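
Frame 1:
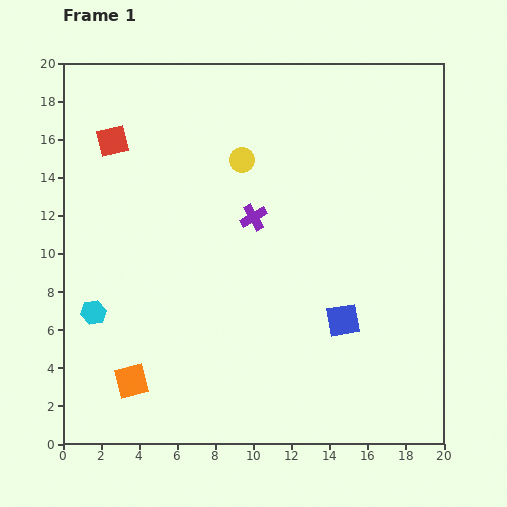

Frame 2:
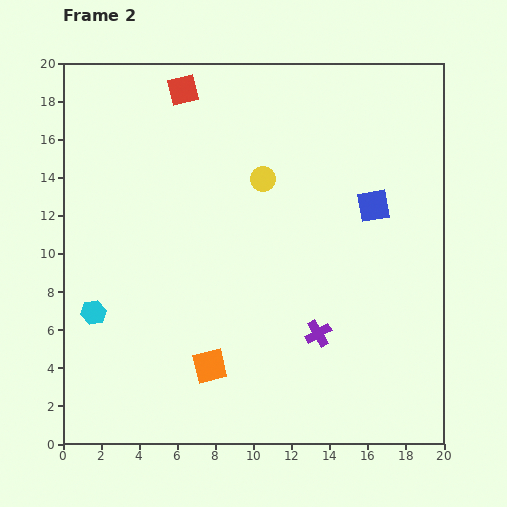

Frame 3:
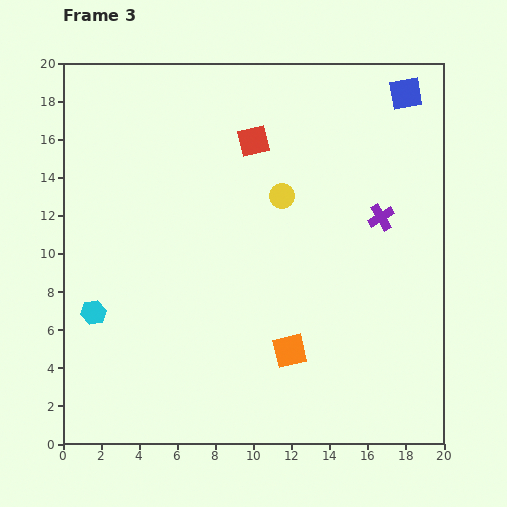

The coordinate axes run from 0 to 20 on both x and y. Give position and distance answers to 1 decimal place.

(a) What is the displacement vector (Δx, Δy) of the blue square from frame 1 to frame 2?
(1.6, 6.0)

The blue square was at (14.7, 6.5) in frame 1 and (16.3, 12.5) in frame 2.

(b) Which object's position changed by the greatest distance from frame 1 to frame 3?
the blue square

(moved 12.3; next 8.5)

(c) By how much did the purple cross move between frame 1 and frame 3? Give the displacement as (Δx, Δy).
(6.7, 0.0)

The purple cross was at (10.0, 11.9) in frame 1 and (16.7, 11.9) in frame 3.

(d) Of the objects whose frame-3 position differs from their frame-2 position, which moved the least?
the yellow circle

(moved 1.3)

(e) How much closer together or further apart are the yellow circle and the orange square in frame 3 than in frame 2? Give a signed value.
-2.1

Distance in frame 2: 10.2. Distance in frame 3: 8.1.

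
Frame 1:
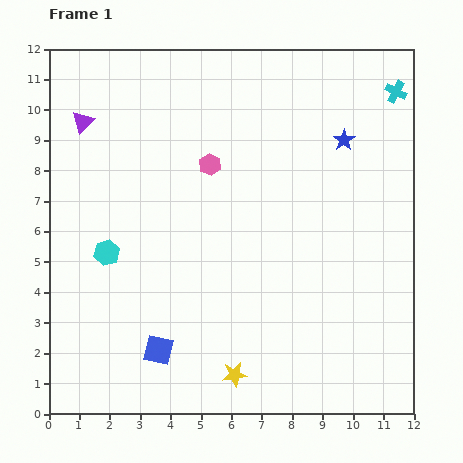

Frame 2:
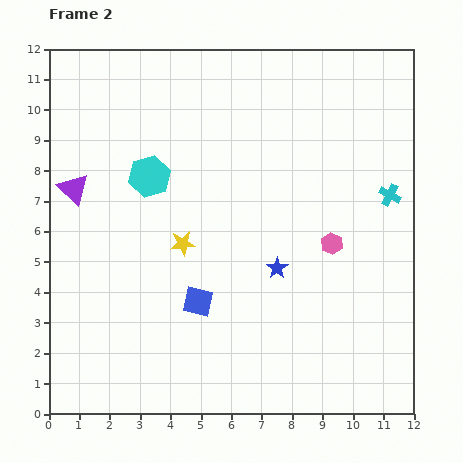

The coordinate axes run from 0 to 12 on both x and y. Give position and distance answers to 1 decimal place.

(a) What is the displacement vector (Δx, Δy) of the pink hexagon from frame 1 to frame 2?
(4.0, -2.6)

The pink hexagon was at (5.3, 8.2) in frame 1 and (9.3, 5.6) in frame 2.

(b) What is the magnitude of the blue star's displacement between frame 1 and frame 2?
4.7

The blue star moved from (9.7, 9.0) to (7.5, 4.8), a distance of √(2.2² + 4.2²) ≈ 4.7.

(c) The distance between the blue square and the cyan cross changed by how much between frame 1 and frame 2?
-4.3

Distance in frame 1: 11.5. Distance in frame 2: 7.2.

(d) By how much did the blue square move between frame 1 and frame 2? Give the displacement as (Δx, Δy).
(1.3, 1.6)

The blue square was at (3.6, 2.1) in frame 1 and (4.9, 3.7) in frame 2.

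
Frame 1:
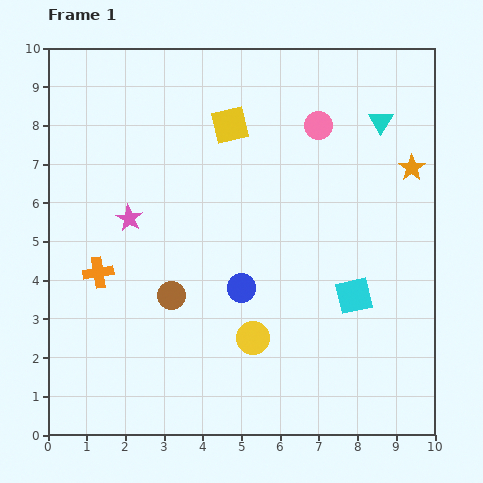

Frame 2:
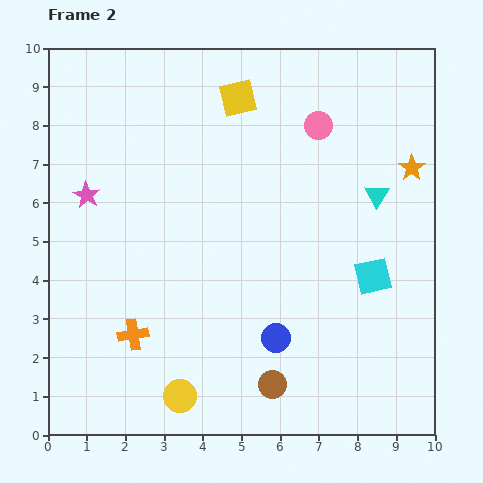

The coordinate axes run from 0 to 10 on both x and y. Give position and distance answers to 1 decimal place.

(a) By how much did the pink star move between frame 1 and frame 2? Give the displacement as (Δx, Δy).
(-1.1, 0.6)

The pink star was at (2.1, 5.6) in frame 1 and (1.0, 6.2) in frame 2.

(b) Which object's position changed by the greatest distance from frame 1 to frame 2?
the brown circle

(moved 3.5; next 2.4)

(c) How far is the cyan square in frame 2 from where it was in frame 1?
0.7

The cyan square moved from (7.9, 3.6) to (8.4, 4.1), a distance of √(0.5² + 0.5²) ≈ 0.7.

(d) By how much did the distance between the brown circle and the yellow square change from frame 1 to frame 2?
+2.9

Distance in frame 1: 4.6. Distance in frame 2: 7.5.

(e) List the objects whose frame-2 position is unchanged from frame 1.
the orange star, the pink circle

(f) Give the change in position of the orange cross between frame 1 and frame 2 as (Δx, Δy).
(0.9, -1.6)

The orange cross was at (1.3, 4.2) in frame 1 and (2.2, 2.6) in frame 2.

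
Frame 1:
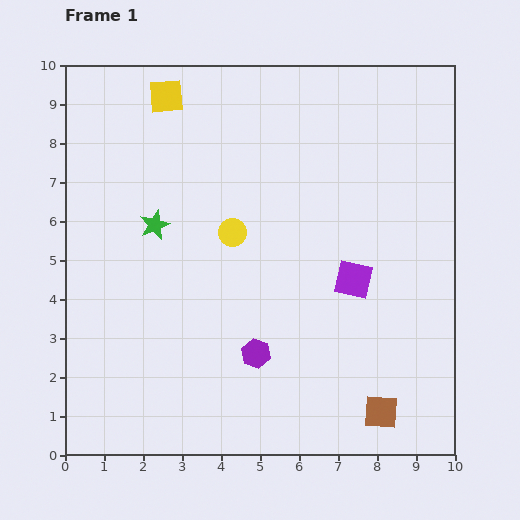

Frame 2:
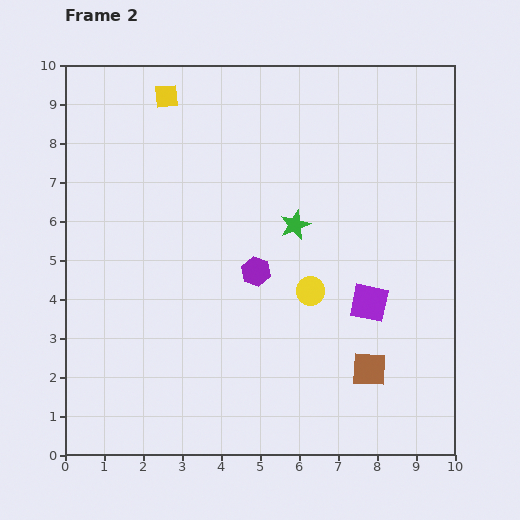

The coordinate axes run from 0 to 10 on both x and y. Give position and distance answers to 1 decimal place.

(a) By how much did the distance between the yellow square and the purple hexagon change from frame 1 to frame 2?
-1.9

Distance in frame 1: 7.0. Distance in frame 2: 5.1.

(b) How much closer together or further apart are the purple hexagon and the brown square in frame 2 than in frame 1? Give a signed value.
+0.3

Distance in frame 1: 3.5. Distance in frame 2: 3.8.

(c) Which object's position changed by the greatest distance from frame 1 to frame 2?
the green star

(moved 3.6; next 2.5)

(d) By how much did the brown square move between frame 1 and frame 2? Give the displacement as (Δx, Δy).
(-0.3, 1.1)

The brown square was at (8.1, 1.1) in frame 1 and (7.8, 2.2) in frame 2.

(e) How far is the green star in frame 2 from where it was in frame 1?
3.6

The green star moved from (2.3, 5.9) to (5.9, 5.9), a distance of √(3.6² + 0.0²) ≈ 3.6.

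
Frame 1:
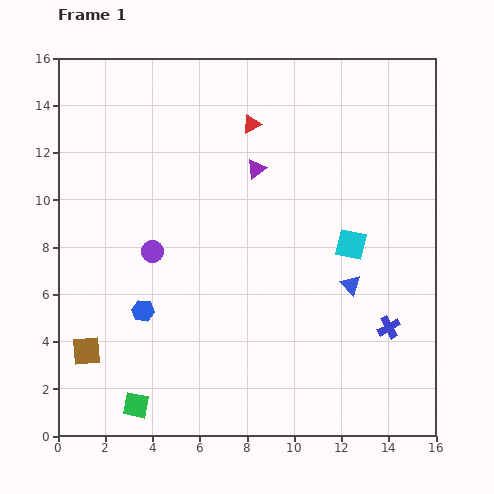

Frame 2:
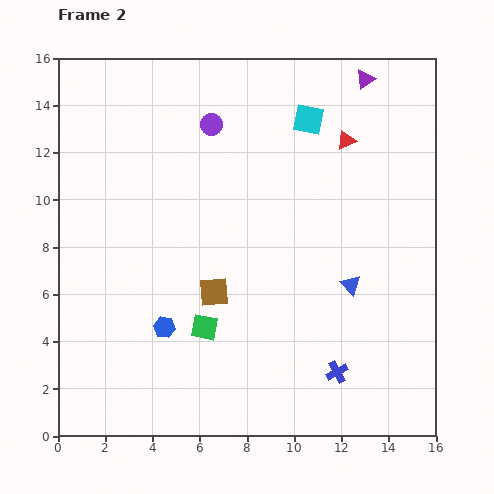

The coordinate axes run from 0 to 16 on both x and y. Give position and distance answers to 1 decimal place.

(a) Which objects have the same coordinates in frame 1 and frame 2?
the blue triangle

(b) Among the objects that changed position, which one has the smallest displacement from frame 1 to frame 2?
the blue hexagon

(moved 1.1)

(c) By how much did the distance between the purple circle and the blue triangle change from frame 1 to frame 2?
+0.5

Distance in frame 1: 8.5. Distance in frame 2: 9.0.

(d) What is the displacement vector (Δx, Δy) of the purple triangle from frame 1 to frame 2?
(4.6, 3.8)

The purple triangle was at (8.4, 11.3) in frame 1 and (13.0, 15.1) in frame 2.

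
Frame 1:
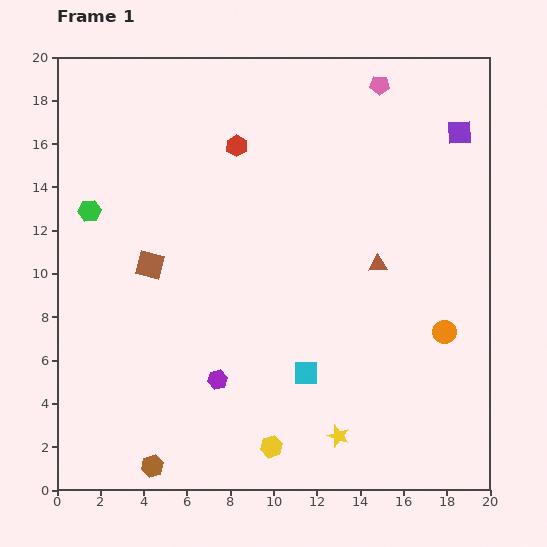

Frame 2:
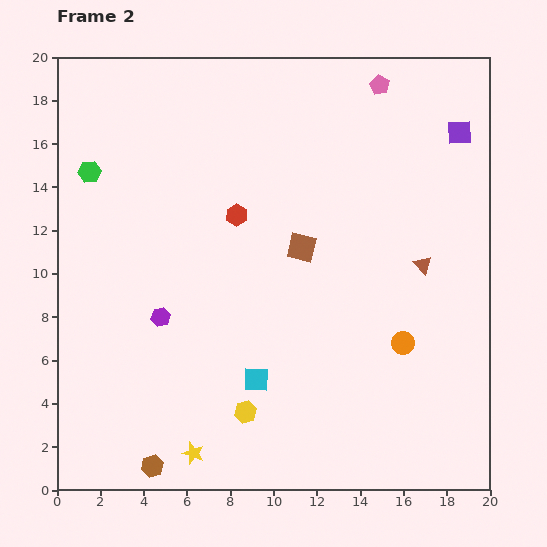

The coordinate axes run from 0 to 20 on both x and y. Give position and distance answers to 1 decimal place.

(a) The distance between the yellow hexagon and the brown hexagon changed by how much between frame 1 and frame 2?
-0.6

Distance in frame 1: 5.6. Distance in frame 2: 5.0.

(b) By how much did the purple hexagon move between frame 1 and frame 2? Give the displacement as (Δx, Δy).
(-2.6, 2.9)

The purple hexagon was at (7.4, 5.1) in frame 1 and (4.8, 8.0) in frame 2.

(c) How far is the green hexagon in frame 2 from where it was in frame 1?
1.8

The green hexagon moved from (1.5, 12.9) to (1.5, 14.7), a distance of √(0.0² + 1.8²) ≈ 1.8.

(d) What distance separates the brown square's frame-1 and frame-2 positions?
7.0

The brown square moved from (4.3, 10.4) to (11.3, 11.2), a distance of √(7.0² + 0.8²) ≈ 7.0.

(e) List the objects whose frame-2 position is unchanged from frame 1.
the purple square, the pink pentagon, the brown hexagon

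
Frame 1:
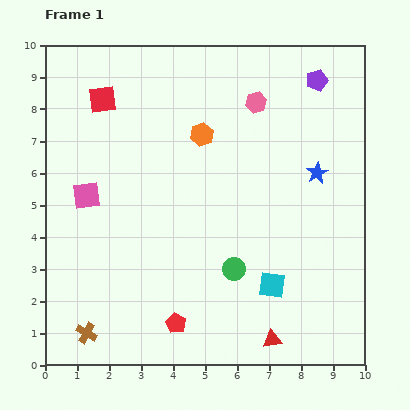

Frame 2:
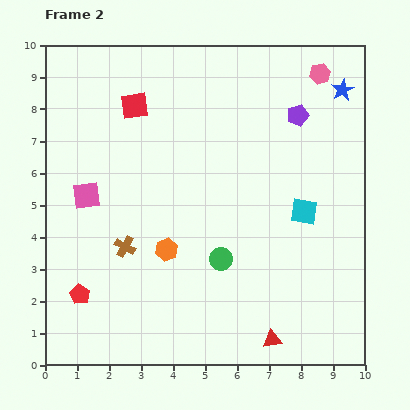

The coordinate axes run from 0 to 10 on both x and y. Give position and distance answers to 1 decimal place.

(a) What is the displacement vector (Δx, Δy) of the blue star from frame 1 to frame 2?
(0.8, 2.6)

The blue star was at (8.5, 6.0) in frame 1 and (9.3, 8.6) in frame 2.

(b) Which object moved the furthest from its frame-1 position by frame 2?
the orange hexagon

(moved 3.8; next 3.1)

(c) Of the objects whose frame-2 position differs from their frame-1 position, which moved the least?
the green circle

(moved 0.5)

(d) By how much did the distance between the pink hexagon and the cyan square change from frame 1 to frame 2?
-1.4

Distance in frame 1: 5.7. Distance in frame 2: 4.3.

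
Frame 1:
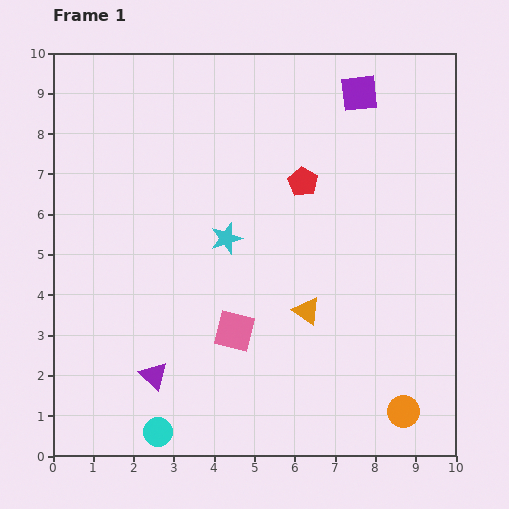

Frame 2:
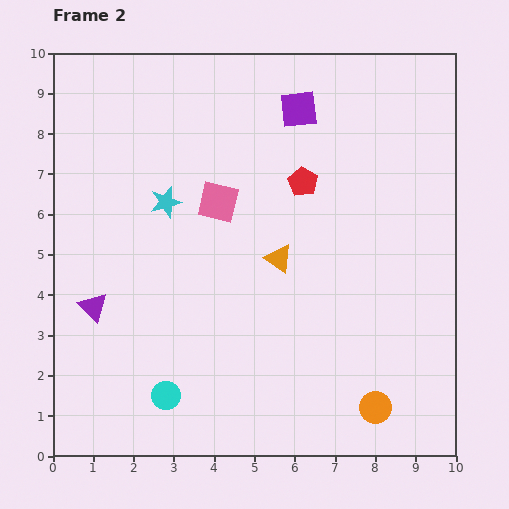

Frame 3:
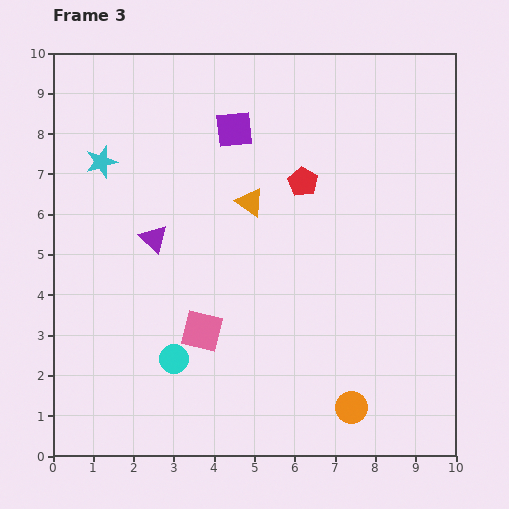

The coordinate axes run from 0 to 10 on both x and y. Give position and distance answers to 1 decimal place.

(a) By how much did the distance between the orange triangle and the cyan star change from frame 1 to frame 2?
+0.4

Distance in frame 1: 2.7. Distance in frame 2: 3.1.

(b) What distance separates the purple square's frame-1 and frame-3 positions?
3.2

The purple square moved from (7.6, 9.0) to (4.5, 8.1), a distance of √(3.1² + 0.9²) ≈ 3.2.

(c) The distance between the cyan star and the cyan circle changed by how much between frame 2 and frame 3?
+0.4

Distance in frame 2: 4.8. Distance in frame 3: 5.2.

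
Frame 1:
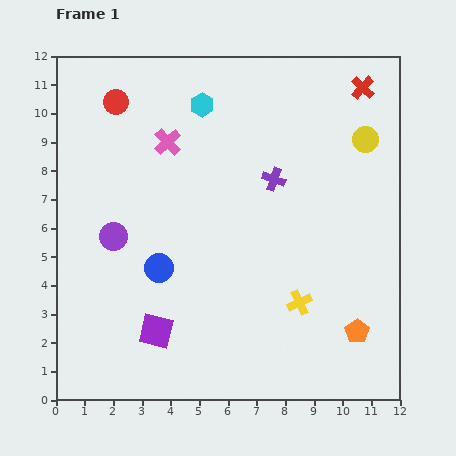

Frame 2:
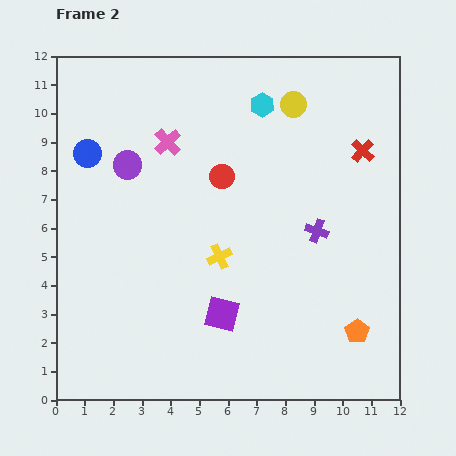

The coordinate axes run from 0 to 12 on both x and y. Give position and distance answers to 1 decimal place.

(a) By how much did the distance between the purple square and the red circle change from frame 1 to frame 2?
-3.3

Distance in frame 1: 8.1. Distance in frame 2: 4.8.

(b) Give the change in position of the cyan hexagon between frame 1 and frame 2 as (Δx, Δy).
(2.1, 0.0)

The cyan hexagon was at (5.1, 10.3) in frame 1 and (7.2, 10.3) in frame 2.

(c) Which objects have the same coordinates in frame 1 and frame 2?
the pink cross, the orange pentagon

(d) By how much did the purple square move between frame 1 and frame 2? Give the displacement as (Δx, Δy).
(2.3, 0.6)

The purple square was at (3.5, 2.4) in frame 1 and (5.8, 3.0) in frame 2.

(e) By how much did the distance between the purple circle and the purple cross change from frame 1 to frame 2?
+1.1

Distance in frame 1: 5.9. Distance in frame 2: 7.0.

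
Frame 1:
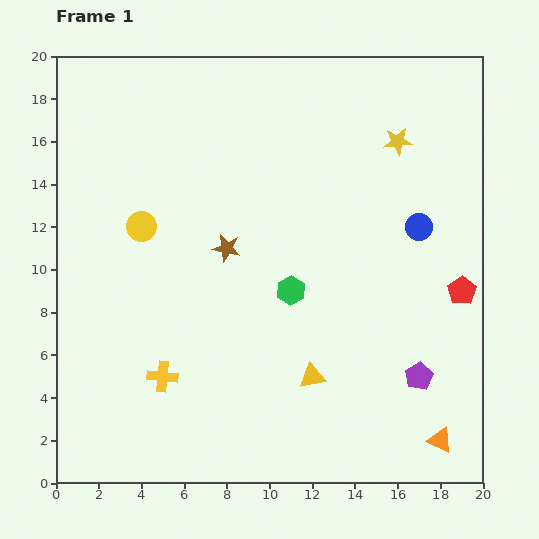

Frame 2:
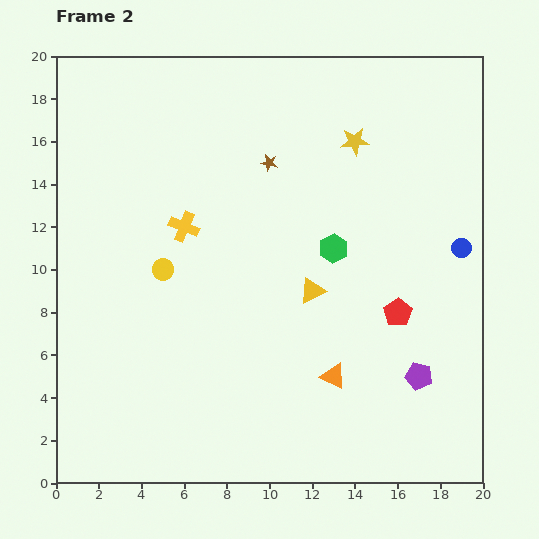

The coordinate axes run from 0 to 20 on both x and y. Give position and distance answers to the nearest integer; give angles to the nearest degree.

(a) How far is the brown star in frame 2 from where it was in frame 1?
4

The brown star moved from (8, 11) to (10, 15), a distance of √(2² + 4²) ≈ 4.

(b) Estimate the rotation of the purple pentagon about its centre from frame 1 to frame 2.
30° counter-clockwise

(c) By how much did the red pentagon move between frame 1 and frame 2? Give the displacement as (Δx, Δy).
(-3, -1)

The red pentagon was at (19, 9) in frame 1 and (16, 8) in frame 2.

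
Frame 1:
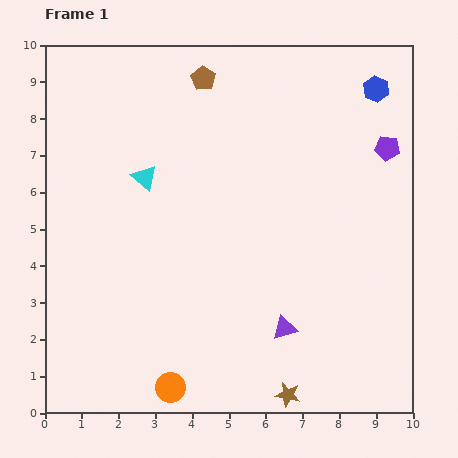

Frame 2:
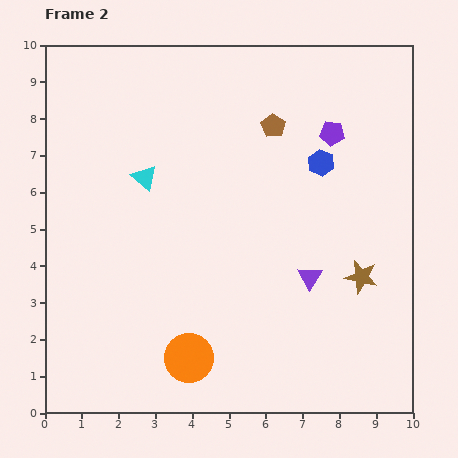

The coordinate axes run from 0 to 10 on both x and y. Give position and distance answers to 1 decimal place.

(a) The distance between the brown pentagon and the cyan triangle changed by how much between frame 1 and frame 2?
+0.7

Distance in frame 1: 3.1. Distance in frame 2: 3.8.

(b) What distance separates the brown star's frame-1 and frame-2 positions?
3.8

The brown star moved from (6.6, 0.5) to (8.6, 3.7), a distance of √(2.0² + 3.2²) ≈ 3.8.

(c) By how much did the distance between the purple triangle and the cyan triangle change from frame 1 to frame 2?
-0.4

Distance in frame 1: 5.6. Distance in frame 2: 5.2.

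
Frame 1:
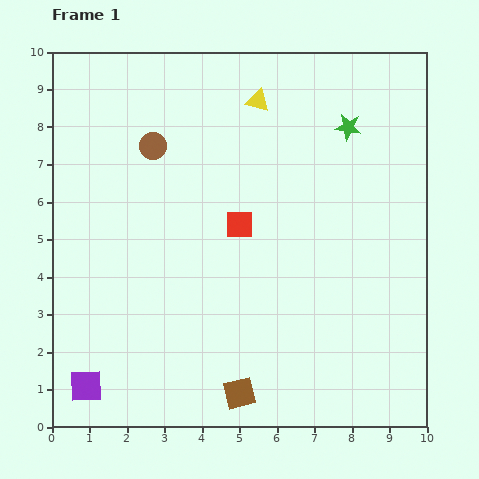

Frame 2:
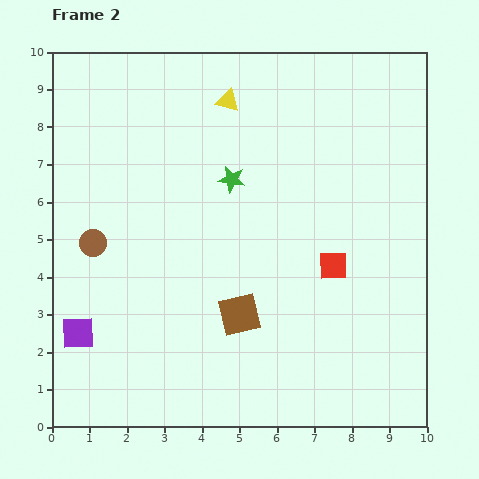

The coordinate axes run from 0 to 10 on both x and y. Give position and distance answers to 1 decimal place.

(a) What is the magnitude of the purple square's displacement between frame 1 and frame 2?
1.4

The purple square moved from (0.9, 1.1) to (0.7, 2.5), a distance of √(0.2² + 1.4²) ≈ 1.4.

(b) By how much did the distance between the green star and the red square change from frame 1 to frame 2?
-0.4

Distance in frame 1: 3.9. Distance in frame 2: 3.5.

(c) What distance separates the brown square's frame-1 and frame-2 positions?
2.1

The brown square moved from (5.0, 0.9) to (5.0, 3.0), a distance of √(0.0² + 2.1²) ≈ 2.1.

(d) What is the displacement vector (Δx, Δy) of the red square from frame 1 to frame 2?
(2.5, -1.1)

The red square was at (5.0, 5.4) in frame 1 and (7.5, 4.3) in frame 2.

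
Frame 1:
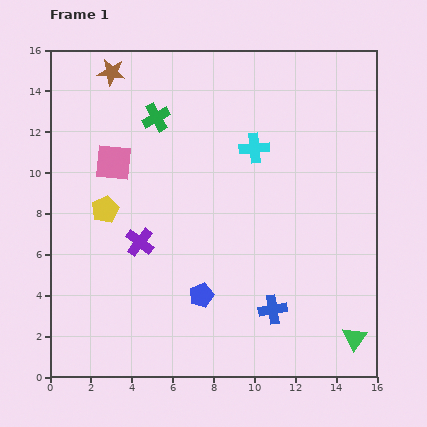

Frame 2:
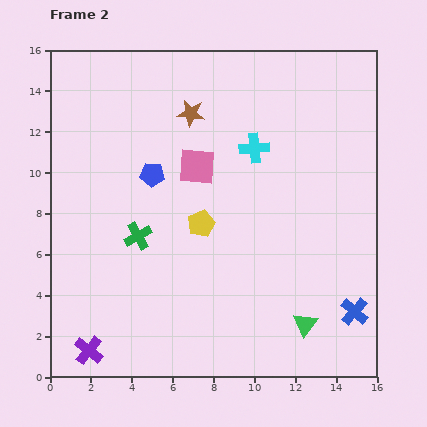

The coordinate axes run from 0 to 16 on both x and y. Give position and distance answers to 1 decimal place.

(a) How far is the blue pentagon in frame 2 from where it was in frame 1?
6.4

The blue pentagon moved from (7.4, 4.0) to (5.0, 9.9), a distance of √(2.4² + 5.9²) ≈ 6.4.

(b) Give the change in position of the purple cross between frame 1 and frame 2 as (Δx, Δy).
(-2.5, -5.3)

The purple cross was at (4.4, 6.6) in frame 1 and (1.9, 1.3) in frame 2.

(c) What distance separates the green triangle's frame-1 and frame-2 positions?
2.5

The green triangle moved from (14.9, 1.9) to (12.5, 2.6), a distance of √(2.4² + 0.7²) ≈ 2.5.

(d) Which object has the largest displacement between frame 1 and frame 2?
the blue pentagon

(moved 6.4; next 5.9)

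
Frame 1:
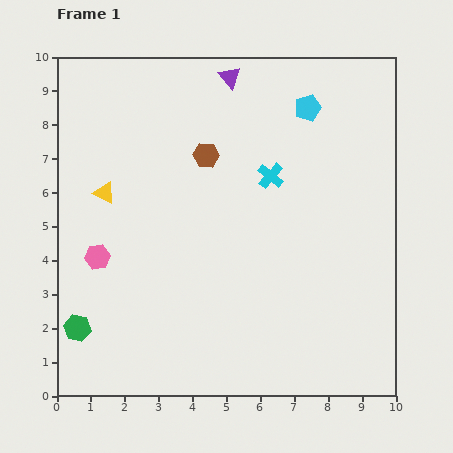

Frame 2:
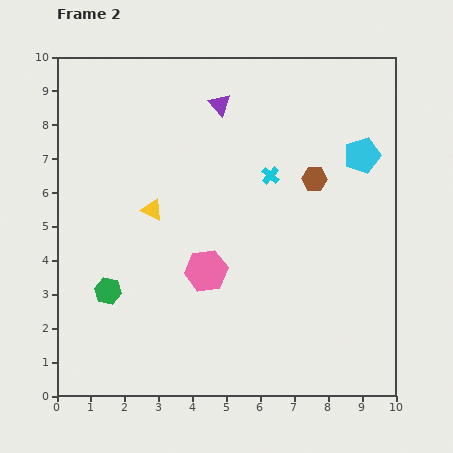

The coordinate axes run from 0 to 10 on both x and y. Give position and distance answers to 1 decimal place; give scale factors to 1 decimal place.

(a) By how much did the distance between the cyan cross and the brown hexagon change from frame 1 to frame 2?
-0.7

Distance in frame 1: 2.0. Distance in frame 2: 1.3.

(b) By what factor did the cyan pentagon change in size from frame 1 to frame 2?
1.3×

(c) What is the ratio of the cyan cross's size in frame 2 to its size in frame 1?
0.7×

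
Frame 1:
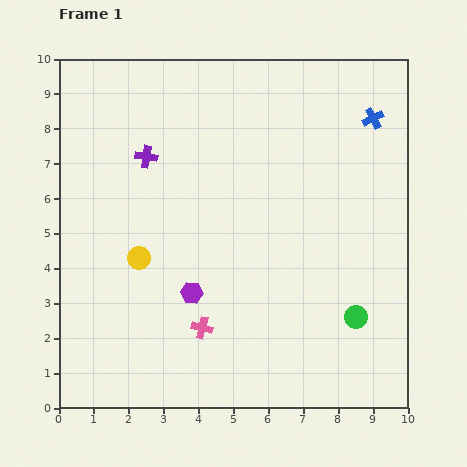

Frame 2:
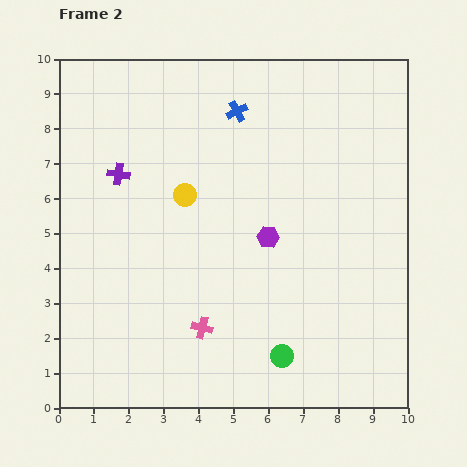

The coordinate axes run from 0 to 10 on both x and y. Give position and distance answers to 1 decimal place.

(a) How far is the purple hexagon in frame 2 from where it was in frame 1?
2.7

The purple hexagon moved from (3.8, 3.3) to (6.0, 4.9), a distance of √(2.2² + 1.6²) ≈ 2.7.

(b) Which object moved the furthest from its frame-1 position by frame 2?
the blue cross

(moved 3.9; next 2.7)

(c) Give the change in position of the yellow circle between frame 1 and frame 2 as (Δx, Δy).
(1.3, 1.8)

The yellow circle was at (2.3, 4.3) in frame 1 and (3.6, 6.1) in frame 2.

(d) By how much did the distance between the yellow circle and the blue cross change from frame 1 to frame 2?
-5.0

Distance in frame 1: 7.8. Distance in frame 2: 2.8.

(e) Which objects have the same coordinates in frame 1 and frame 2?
the pink cross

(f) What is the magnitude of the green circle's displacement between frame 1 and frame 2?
2.4

The green circle moved from (8.5, 2.6) to (6.4, 1.5), a distance of √(2.1² + 1.1²) ≈ 2.4.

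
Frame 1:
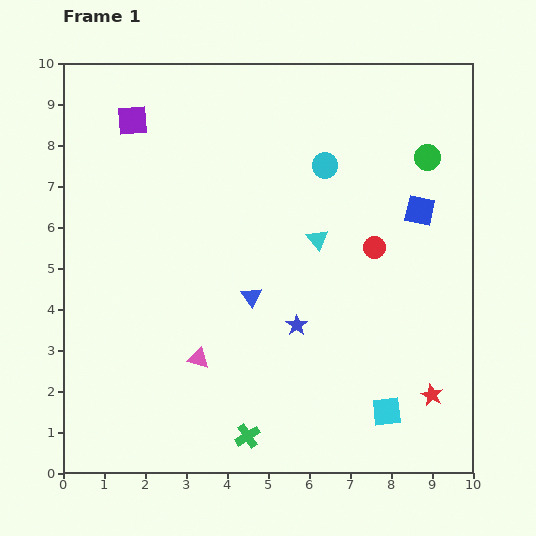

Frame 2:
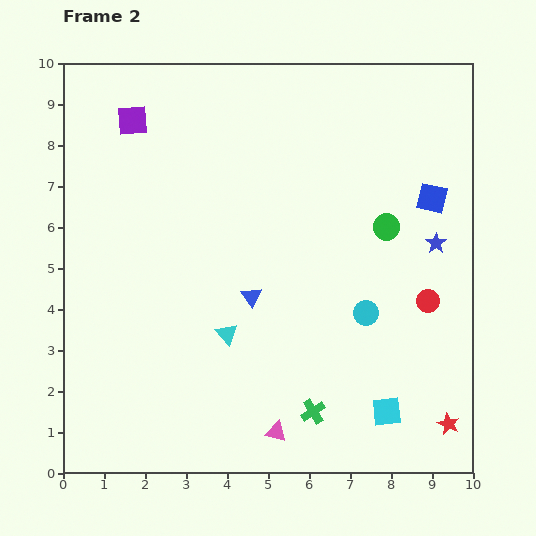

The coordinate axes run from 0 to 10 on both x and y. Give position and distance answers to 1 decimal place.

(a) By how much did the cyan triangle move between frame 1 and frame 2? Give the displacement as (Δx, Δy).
(-2.2, -2.3)

The cyan triangle was at (6.2, 5.7) in frame 1 and (4.0, 3.4) in frame 2.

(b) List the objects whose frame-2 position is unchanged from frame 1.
the purple square, the cyan square, the blue triangle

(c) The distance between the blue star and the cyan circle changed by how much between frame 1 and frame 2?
-1.6

Distance in frame 1: 4.0. Distance in frame 2: 2.4.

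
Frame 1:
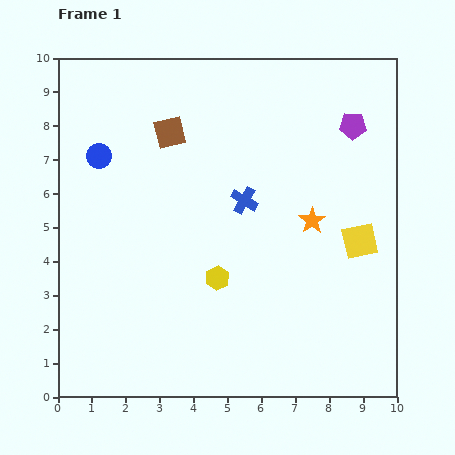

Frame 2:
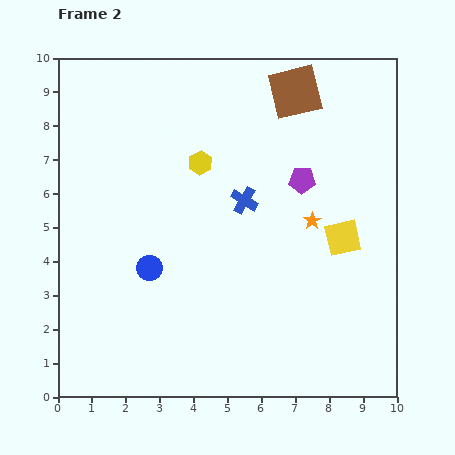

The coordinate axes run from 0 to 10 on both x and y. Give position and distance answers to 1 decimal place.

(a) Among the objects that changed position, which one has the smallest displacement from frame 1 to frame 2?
the yellow square

(moved 0.5)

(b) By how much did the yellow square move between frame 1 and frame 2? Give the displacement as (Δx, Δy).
(-0.5, 0.1)

The yellow square was at (8.9, 4.6) in frame 1 and (8.4, 4.7) in frame 2.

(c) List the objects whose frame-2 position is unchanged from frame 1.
the blue cross, the orange star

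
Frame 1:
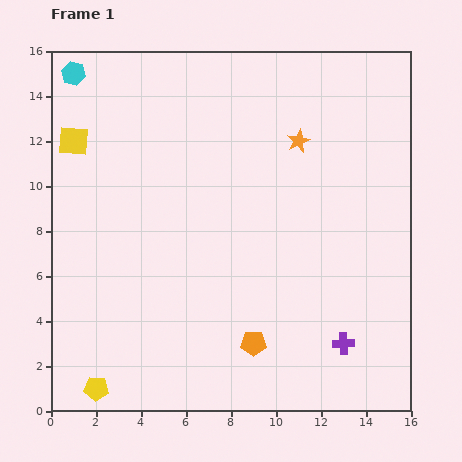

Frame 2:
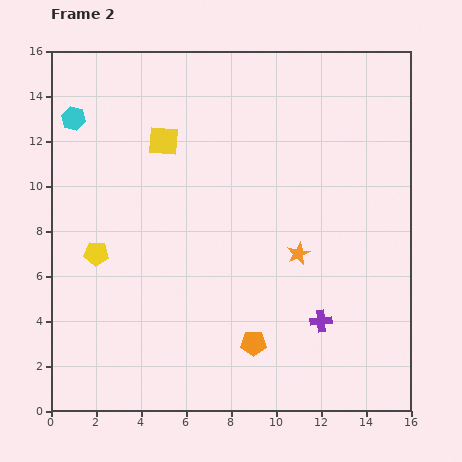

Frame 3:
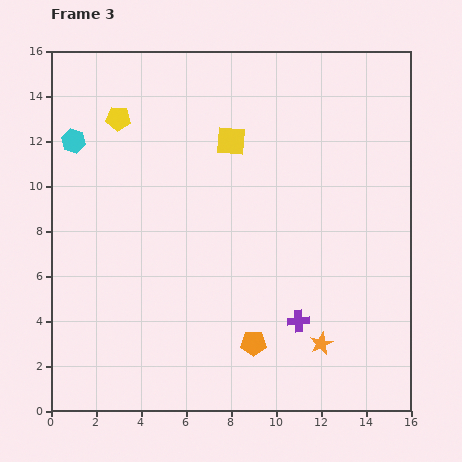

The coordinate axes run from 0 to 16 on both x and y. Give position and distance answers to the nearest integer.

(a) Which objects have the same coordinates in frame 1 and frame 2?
the orange pentagon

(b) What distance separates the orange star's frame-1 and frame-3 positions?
9

The orange star moved from (11, 12) to (12, 3), a distance of √(1² + 9²) ≈ 9.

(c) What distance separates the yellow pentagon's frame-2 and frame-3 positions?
6

The yellow pentagon moved from (2, 7) to (3, 13), a distance of √(1² + 6²) ≈ 6.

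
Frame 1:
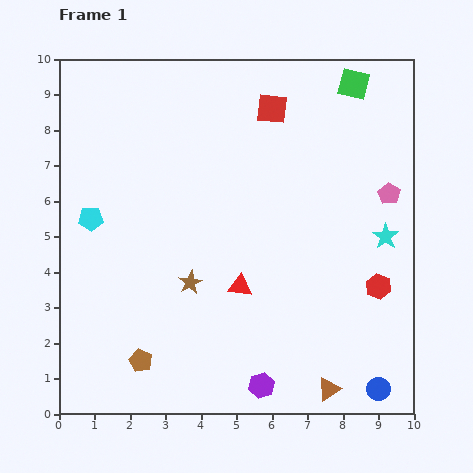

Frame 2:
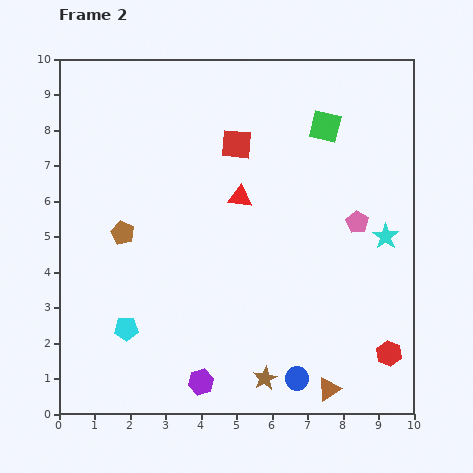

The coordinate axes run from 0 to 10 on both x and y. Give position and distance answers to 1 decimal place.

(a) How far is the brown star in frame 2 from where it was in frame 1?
3.4

The brown star moved from (3.7, 3.7) to (5.8, 1.0), a distance of √(2.1² + 2.7²) ≈ 3.4.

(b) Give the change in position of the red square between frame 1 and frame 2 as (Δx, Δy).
(-1.0, -1.0)

The red square was at (6.0, 8.6) in frame 1 and (5.0, 7.6) in frame 2.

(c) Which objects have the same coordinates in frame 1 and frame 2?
the brown triangle, the cyan star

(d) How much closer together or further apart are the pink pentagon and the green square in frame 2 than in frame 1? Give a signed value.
-0.5

Distance in frame 1: 3.3. Distance in frame 2: 2.8.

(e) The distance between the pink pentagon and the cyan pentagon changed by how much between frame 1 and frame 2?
-1.2

Distance in frame 1: 8.4. Distance in frame 2: 7.2.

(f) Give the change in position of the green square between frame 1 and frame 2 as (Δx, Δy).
(-0.8, -1.2)

The green square was at (8.3, 9.3) in frame 1 and (7.5, 8.1) in frame 2.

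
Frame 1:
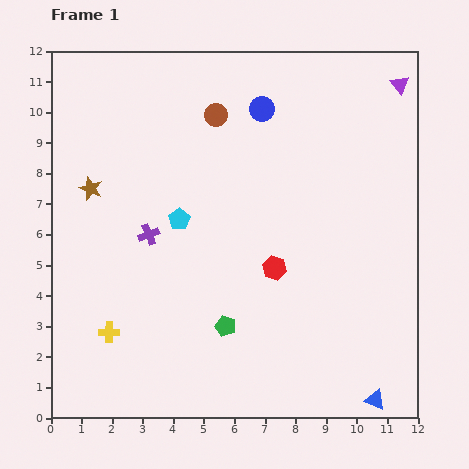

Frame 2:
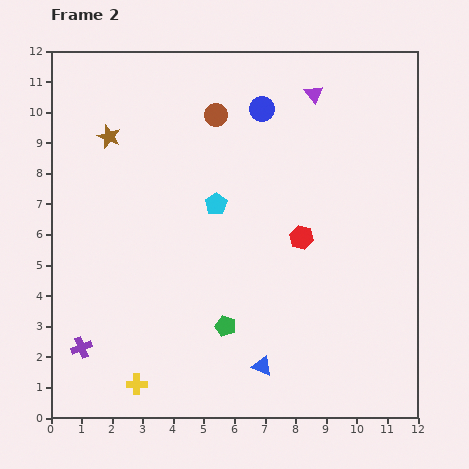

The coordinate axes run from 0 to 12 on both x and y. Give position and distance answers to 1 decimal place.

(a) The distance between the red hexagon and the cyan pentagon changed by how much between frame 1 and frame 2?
-0.5

Distance in frame 1: 3.5. Distance in frame 2: 3.0.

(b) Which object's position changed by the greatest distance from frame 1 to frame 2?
the purple cross

(moved 4.3; next 3.9)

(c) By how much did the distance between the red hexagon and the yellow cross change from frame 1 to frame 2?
+1.4

Distance in frame 1: 5.8. Distance in frame 2: 7.2.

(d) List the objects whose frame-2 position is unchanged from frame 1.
the brown circle, the green pentagon, the blue circle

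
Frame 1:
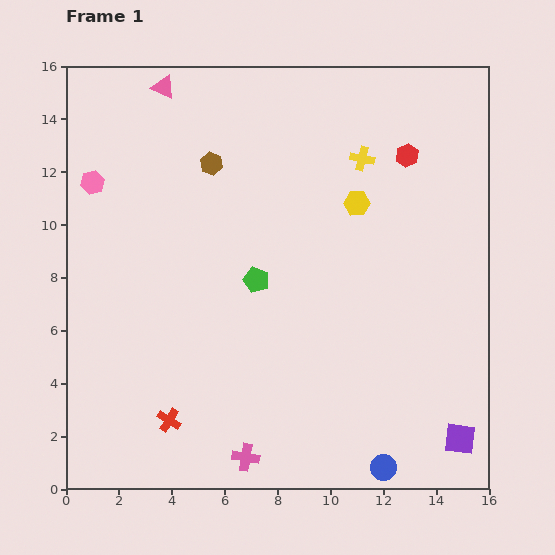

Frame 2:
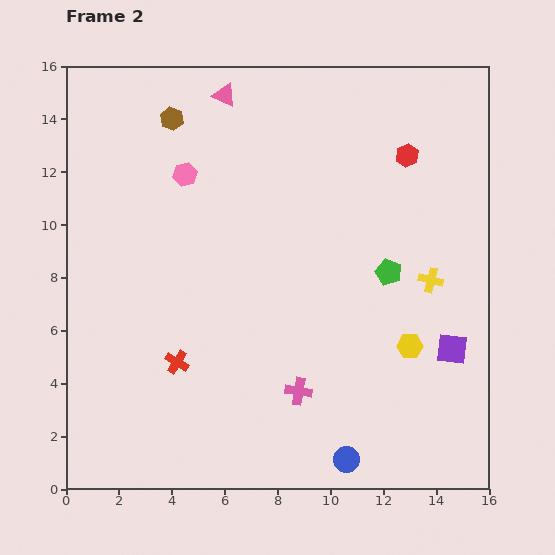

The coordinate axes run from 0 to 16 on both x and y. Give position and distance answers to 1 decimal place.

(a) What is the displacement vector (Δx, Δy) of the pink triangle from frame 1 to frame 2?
(2.3, -0.3)

The pink triangle was at (3.7, 15.2) in frame 1 and (6.0, 14.9) in frame 2.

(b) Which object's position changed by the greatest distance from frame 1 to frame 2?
the yellow hexagon

(moved 5.8; next 5.3)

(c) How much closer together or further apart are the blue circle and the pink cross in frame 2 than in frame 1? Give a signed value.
-2.0

Distance in frame 1: 5.2. Distance in frame 2: 3.2.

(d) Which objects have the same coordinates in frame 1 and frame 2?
the red hexagon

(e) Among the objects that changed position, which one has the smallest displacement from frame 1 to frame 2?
the blue circle

(moved 1.4)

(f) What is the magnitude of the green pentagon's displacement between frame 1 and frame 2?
5.0

The green pentagon moved from (7.2, 7.9) to (12.2, 8.2), a distance of √(5.0² + 0.3²) ≈ 5.0.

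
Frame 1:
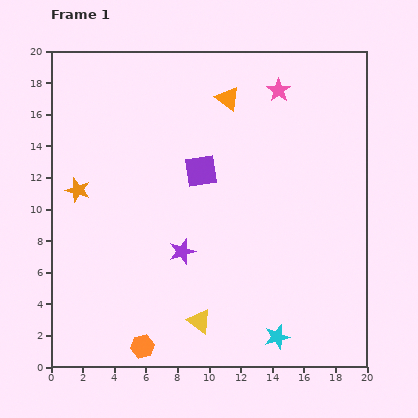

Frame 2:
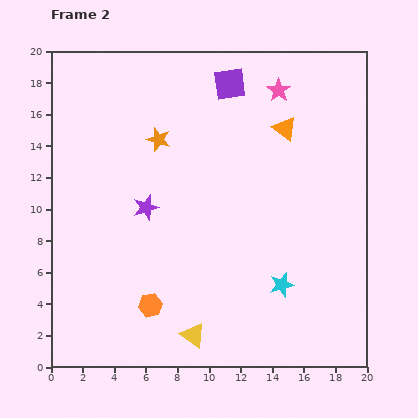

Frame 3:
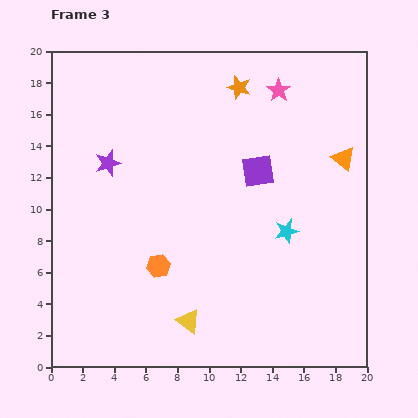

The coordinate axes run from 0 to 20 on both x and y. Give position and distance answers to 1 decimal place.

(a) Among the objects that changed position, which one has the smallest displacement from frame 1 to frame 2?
the yellow triangle

(moved 1.0)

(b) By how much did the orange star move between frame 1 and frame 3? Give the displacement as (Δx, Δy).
(10.2, 6.5)

The orange star was at (1.7, 11.2) in frame 1 and (11.9, 17.7) in frame 3.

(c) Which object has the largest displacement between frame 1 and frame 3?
the orange star

(moved 12.1; next 8.2)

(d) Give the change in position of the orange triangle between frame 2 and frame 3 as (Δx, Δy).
(3.7, -1.9)

The orange triangle was at (14.8, 15.1) in frame 2 and (18.5, 13.2) in frame 3.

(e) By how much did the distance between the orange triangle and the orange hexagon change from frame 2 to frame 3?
-0.6

Distance in frame 2: 14.1. Distance in frame 3: 13.5.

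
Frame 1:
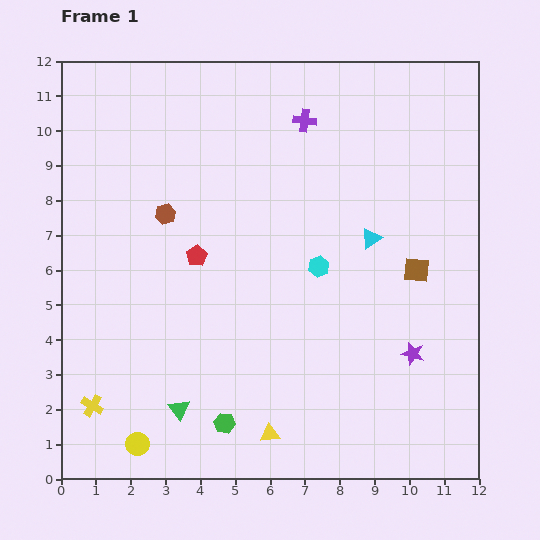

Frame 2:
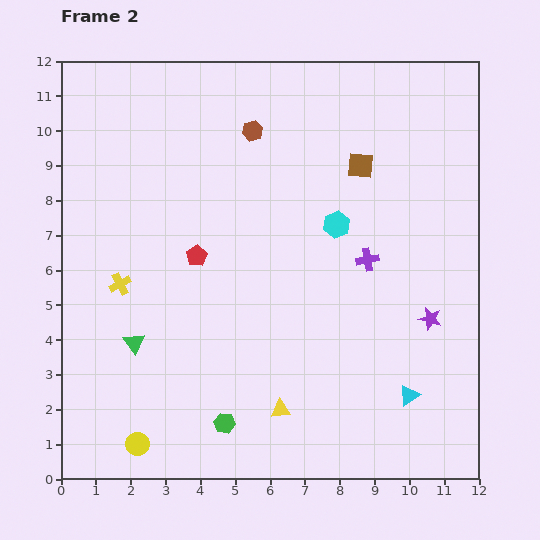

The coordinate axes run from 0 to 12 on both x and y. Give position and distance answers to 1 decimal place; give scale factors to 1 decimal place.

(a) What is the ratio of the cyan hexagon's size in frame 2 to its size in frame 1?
1.3×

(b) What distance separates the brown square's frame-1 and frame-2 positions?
3.4

The brown square moved from (10.2, 6.0) to (8.6, 9.0), a distance of √(1.6² + 3.0²) ≈ 3.4.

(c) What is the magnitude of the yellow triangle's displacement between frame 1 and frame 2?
0.8

The yellow triangle moved from (6.0, 1.3) to (6.3, 2.0), a distance of √(0.3² + 0.7²) ≈ 0.8.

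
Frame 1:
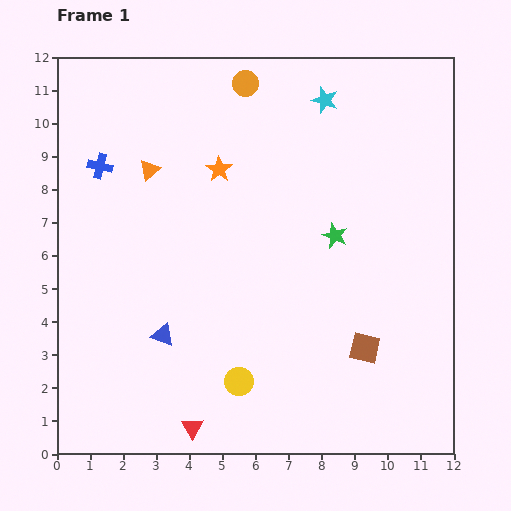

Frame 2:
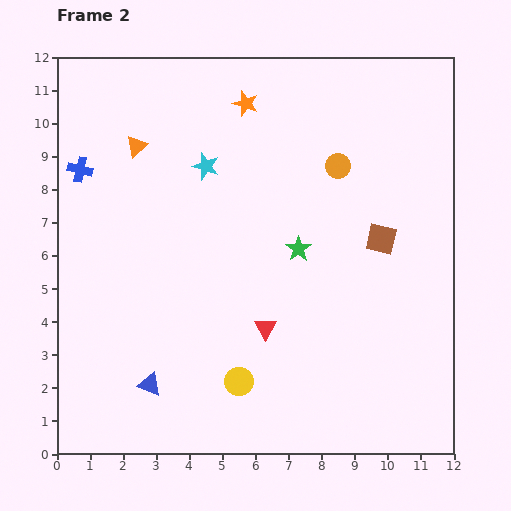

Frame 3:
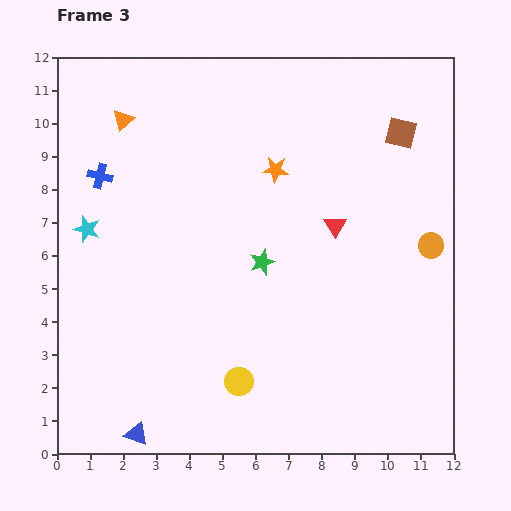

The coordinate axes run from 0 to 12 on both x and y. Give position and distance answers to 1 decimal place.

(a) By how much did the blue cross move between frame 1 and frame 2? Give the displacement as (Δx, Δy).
(-0.6, -0.1)

The blue cross was at (1.3, 8.7) in frame 1 and (0.7, 8.6) in frame 2.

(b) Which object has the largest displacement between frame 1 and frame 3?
the cyan star

(moved 8.2; next 7.5)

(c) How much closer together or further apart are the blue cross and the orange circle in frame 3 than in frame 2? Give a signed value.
+2.4

Distance in frame 2: 7.8. Distance in frame 3: 10.2.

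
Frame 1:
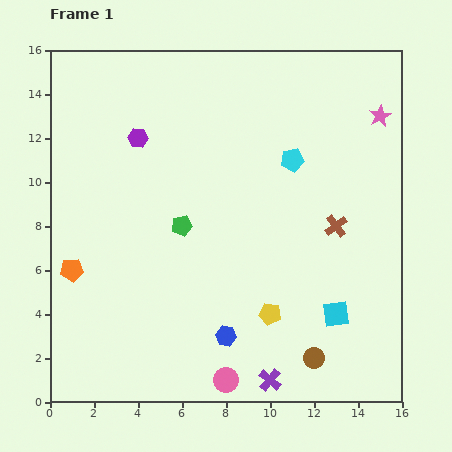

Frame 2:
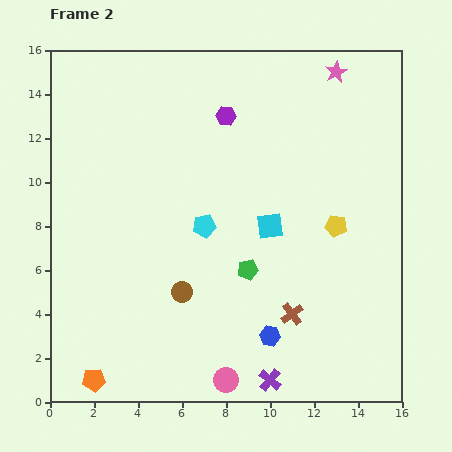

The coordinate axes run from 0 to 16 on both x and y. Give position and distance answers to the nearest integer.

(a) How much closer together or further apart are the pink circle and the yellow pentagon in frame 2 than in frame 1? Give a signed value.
+5

Distance in frame 1: 4. Distance in frame 2: 9.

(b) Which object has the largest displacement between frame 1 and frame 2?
the brown circle

(moved 7; next 5)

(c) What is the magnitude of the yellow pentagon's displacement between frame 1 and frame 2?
5

The yellow pentagon moved from (10, 4) to (13, 8), a distance of √(3² + 4²) ≈ 5.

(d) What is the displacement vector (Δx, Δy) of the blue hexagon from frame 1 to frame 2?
(2, 0)

The blue hexagon was at (8, 3) in frame 1 and (10, 3) in frame 2.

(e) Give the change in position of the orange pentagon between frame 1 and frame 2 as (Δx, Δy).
(1, -5)

The orange pentagon was at (1, 6) in frame 1 and (2, 1) in frame 2.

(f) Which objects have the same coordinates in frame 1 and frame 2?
the pink circle, the purple cross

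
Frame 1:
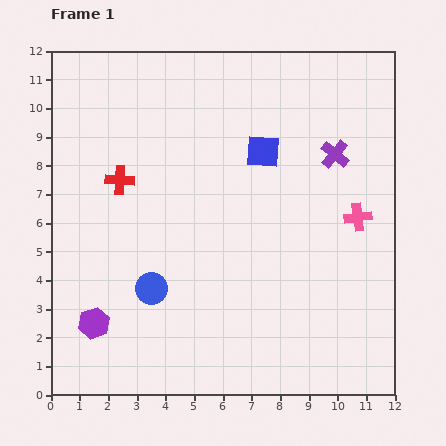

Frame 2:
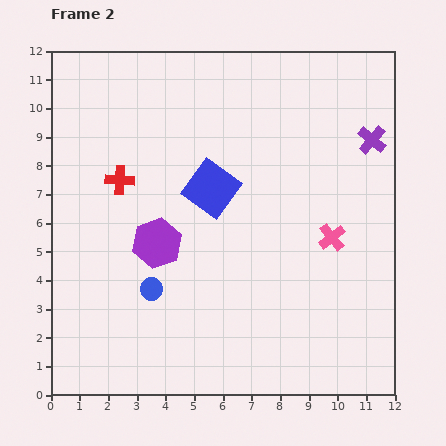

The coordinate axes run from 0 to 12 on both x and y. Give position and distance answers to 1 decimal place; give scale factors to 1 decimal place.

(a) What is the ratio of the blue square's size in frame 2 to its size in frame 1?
1.6×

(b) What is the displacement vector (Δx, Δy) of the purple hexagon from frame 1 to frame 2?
(2.2, 2.8)

The purple hexagon was at (1.5, 2.5) in frame 1 and (3.7, 5.3) in frame 2.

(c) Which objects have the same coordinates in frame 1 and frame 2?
the red cross, the blue circle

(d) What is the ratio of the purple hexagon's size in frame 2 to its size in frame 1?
1.6×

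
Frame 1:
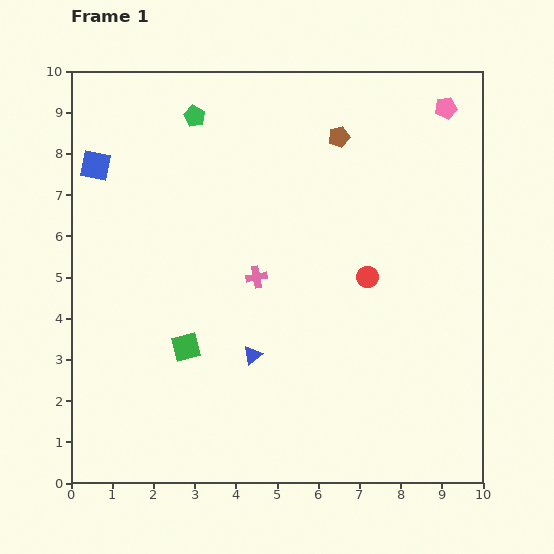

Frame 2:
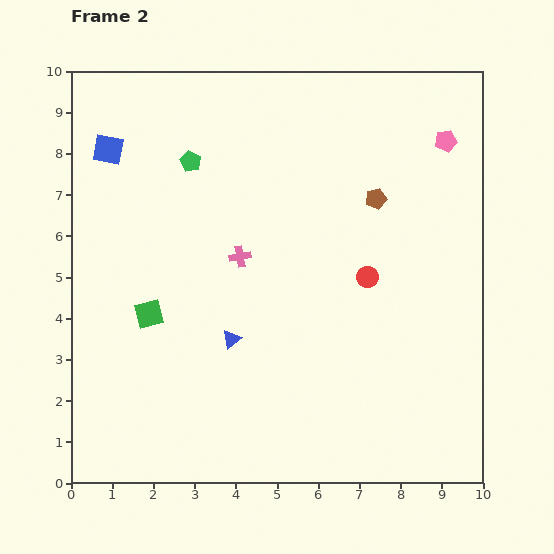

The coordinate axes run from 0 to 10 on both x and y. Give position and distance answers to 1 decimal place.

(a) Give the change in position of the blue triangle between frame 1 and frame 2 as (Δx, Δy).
(-0.5, 0.4)

The blue triangle was at (4.4, 3.1) in frame 1 and (3.9, 3.5) in frame 2.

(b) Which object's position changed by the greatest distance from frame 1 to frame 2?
the brown pentagon

(moved 1.7; next 1.2)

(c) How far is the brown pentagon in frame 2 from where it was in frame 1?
1.7

The brown pentagon moved from (6.5, 8.4) to (7.4, 6.9), a distance of √(0.9² + 1.5²) ≈ 1.7.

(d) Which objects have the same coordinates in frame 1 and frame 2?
the red circle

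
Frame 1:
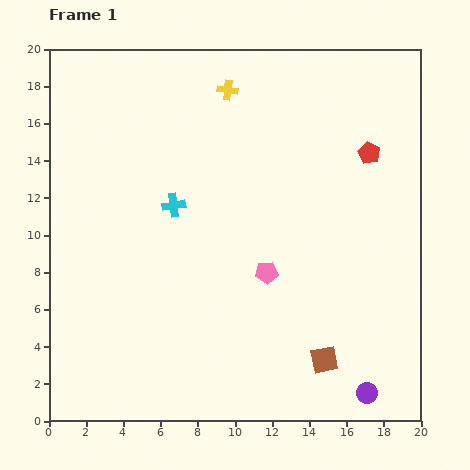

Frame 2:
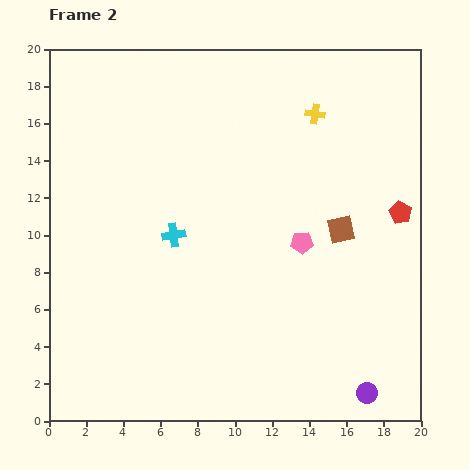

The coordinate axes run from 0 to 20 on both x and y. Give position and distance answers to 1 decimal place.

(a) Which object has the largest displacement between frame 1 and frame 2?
the brown square

(moved 7.1; next 4.9)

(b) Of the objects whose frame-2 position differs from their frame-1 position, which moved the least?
the cyan cross

(moved 1.6)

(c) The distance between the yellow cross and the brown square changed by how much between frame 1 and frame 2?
-9.0

Distance in frame 1: 15.4. Distance in frame 2: 6.4.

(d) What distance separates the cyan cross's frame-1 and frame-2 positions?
1.6

The cyan cross moved from (6.7, 11.6) to (6.7, 10.0), a distance of √(0.0² + 1.6²) ≈ 1.6.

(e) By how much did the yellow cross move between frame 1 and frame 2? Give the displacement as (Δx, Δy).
(4.7, -1.3)

The yellow cross was at (9.6, 17.8) in frame 1 and (14.3, 16.5) in frame 2.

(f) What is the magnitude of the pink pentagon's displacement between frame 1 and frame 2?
2.5

The pink pentagon moved from (11.7, 8.0) to (13.6, 9.6), a distance of √(1.9² + 1.6²) ≈ 2.5.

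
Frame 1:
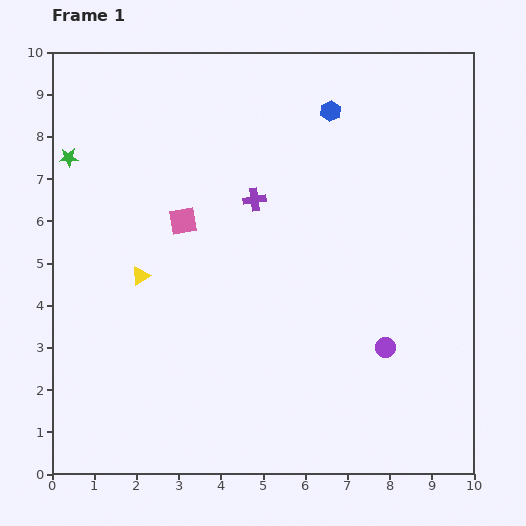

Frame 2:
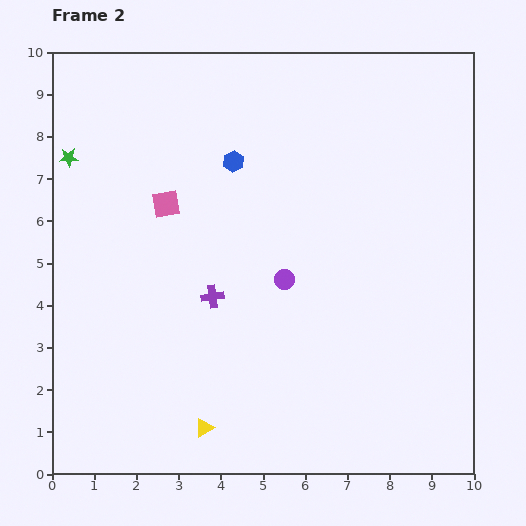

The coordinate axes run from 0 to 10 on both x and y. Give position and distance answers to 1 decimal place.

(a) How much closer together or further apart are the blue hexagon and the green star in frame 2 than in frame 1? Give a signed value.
-2.4

Distance in frame 1: 6.3. Distance in frame 2: 3.9.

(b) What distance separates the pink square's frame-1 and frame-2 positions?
0.6

The pink square moved from (3.1, 6.0) to (2.7, 6.4), a distance of √(0.4² + 0.4²) ≈ 0.6.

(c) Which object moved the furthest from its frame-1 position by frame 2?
the yellow triangle

(moved 3.9; next 2.9)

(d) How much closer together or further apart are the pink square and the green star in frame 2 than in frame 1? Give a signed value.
-0.6

Distance in frame 1: 3.1. Distance in frame 2: 2.5.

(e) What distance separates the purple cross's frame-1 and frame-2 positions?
2.5

The purple cross moved from (4.8, 6.5) to (3.8, 4.2), a distance of √(1.0² + 2.3²) ≈ 2.5.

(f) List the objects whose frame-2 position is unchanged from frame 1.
the green star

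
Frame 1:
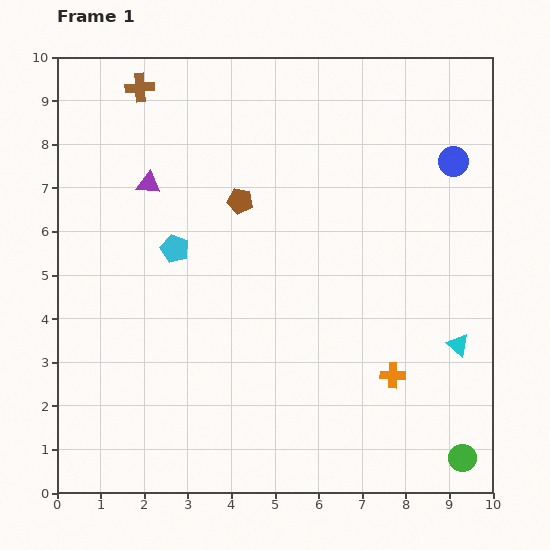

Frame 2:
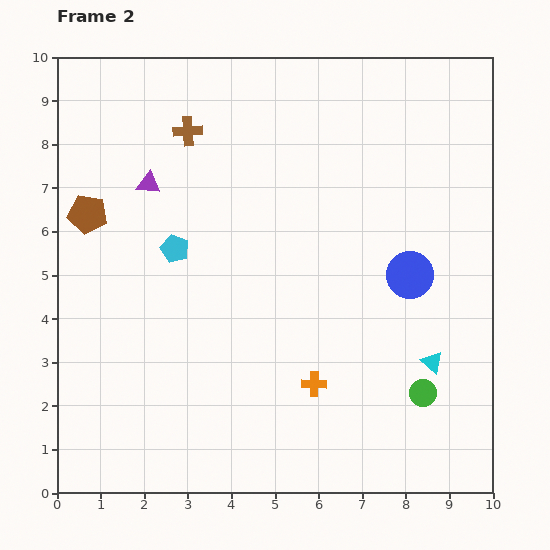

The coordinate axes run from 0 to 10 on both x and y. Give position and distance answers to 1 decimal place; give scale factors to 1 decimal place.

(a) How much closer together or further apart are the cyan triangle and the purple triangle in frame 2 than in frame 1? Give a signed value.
-0.3

Distance in frame 1: 8.0. Distance in frame 2: 7.7.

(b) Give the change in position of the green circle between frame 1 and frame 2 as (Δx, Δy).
(-0.9, 1.5)

The green circle was at (9.3, 0.8) in frame 1 and (8.4, 2.3) in frame 2.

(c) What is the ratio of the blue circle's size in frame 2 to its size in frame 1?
1.6×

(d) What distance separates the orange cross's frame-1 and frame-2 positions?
1.8

The orange cross moved from (7.7, 2.7) to (5.9, 2.5), a distance of √(1.8² + 0.2²) ≈ 1.8.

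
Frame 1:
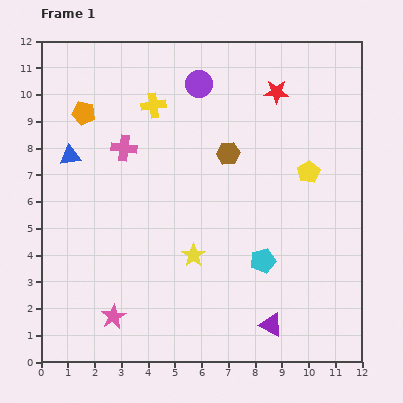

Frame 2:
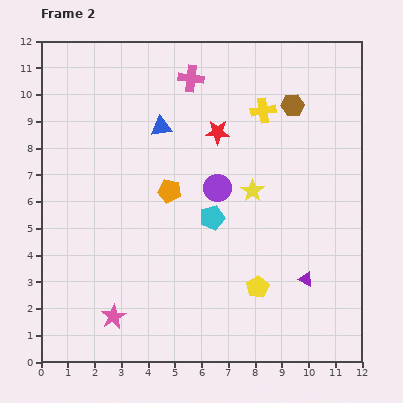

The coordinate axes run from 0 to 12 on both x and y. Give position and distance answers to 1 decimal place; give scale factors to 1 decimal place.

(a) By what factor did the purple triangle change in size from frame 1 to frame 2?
0.6×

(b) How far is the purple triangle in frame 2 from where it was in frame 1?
2.1

The purple triangle moved from (8.6, 1.4) to (9.9, 3.1), a distance of √(1.3² + 1.7²) ≈ 2.1.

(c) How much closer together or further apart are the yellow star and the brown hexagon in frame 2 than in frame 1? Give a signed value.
-0.5

Distance in frame 1: 4.0. Distance in frame 2: 3.5.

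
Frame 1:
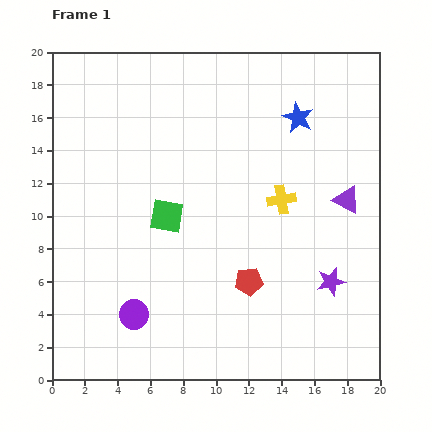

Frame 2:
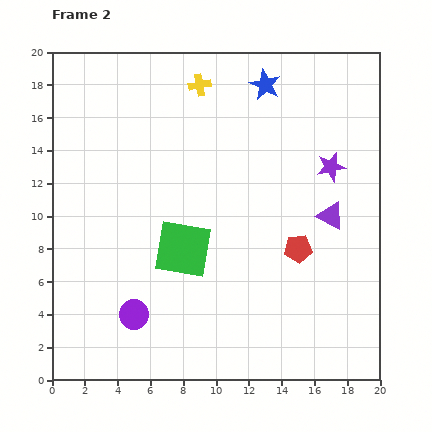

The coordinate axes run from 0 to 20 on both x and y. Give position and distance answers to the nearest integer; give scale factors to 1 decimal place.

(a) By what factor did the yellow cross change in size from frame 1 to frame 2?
0.8×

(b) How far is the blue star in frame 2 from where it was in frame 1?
3

The blue star moved from (15, 16) to (13, 18), a distance of √(2² + 2²) ≈ 3.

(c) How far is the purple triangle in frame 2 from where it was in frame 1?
1

The purple triangle moved from (18, 11) to (17, 10), a distance of √(1² + 1²) ≈ 1.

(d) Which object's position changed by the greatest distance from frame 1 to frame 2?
the yellow cross

(moved 9; next 7)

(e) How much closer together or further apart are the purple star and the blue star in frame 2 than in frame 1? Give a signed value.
-4

Distance in frame 1: 10. Distance in frame 2: 6.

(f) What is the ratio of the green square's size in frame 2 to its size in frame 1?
1.7×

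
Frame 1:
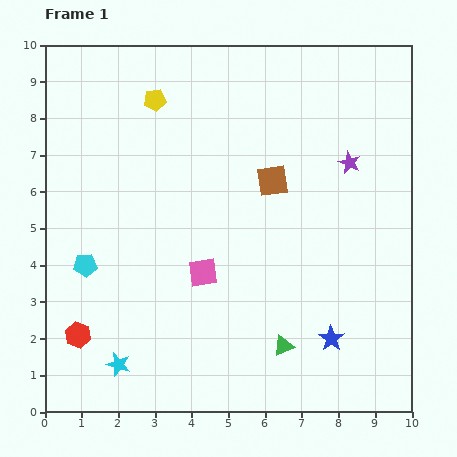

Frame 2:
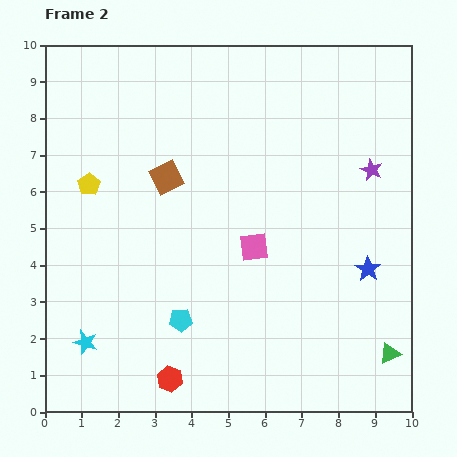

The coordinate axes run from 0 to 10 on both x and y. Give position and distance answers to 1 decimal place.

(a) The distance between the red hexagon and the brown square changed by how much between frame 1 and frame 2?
-1.3

Distance in frame 1: 6.8. Distance in frame 2: 5.5.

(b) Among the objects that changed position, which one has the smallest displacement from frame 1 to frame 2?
the purple star

(moved 0.6)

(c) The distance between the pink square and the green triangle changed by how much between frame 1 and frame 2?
+1.7

Distance in frame 1: 3.0. Distance in frame 2: 4.7.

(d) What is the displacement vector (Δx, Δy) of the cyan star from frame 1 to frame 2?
(-0.9, 0.6)

The cyan star was at (2.0, 1.3) in frame 1 and (1.1, 1.9) in frame 2.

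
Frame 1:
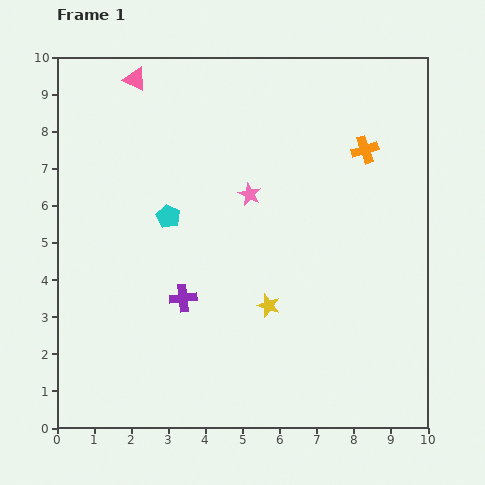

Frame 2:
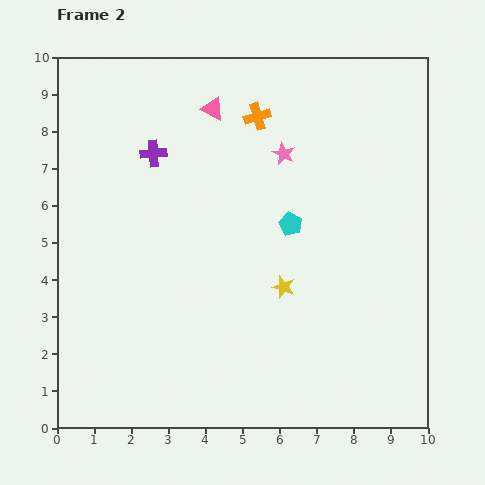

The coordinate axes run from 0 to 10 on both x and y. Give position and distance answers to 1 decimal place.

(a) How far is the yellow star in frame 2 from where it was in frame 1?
0.6

The yellow star moved from (5.7, 3.3) to (6.1, 3.8), a distance of √(0.4² + 0.5²) ≈ 0.6.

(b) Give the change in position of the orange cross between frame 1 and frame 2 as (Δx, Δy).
(-2.9, 0.9)

The orange cross was at (8.3, 7.5) in frame 1 and (5.4, 8.4) in frame 2.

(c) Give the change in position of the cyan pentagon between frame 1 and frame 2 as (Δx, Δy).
(3.3, -0.2)

The cyan pentagon was at (3.0, 5.7) in frame 1 and (6.3, 5.5) in frame 2.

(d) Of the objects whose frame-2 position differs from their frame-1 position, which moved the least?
the yellow star

(moved 0.6)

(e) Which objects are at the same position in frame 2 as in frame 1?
none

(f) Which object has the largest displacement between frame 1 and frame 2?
the purple cross

(moved 4.0; next 3.3)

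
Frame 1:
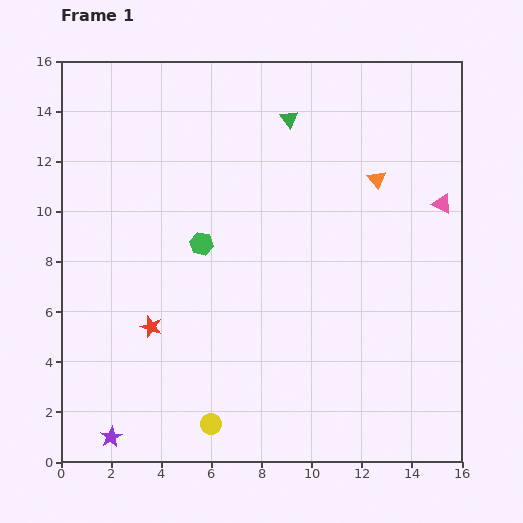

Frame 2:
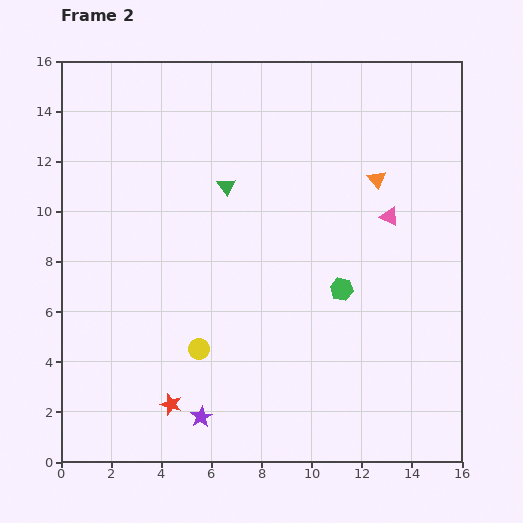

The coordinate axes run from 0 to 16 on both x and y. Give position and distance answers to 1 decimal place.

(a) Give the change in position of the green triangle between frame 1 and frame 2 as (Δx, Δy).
(-2.5, -2.7)

The green triangle was at (9.1, 13.7) in frame 1 and (6.6, 11.0) in frame 2.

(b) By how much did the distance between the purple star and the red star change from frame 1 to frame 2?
-3.4

Distance in frame 1: 4.7. Distance in frame 2: 1.3.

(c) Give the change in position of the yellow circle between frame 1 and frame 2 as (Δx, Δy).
(-0.5, 3.0)

The yellow circle was at (6.0, 1.5) in frame 1 and (5.5, 4.5) in frame 2.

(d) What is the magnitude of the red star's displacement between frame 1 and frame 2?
3.2

The red star moved from (3.6, 5.4) to (4.4, 2.3), a distance of √(0.8² + 3.1²) ≈ 3.2.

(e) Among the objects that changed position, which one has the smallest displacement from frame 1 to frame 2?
the pink triangle

(moved 2.2)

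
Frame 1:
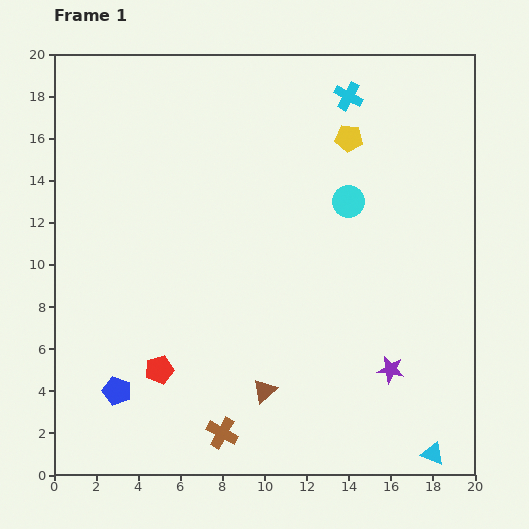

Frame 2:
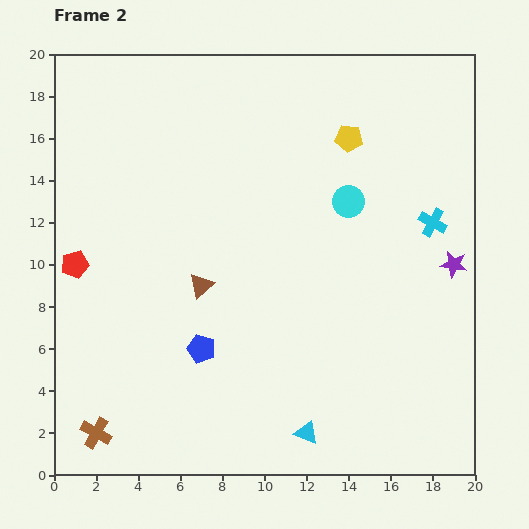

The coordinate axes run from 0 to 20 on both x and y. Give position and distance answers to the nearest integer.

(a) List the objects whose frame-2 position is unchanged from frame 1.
the yellow pentagon, the cyan circle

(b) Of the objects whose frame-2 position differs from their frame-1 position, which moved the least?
the blue pentagon

(moved 4)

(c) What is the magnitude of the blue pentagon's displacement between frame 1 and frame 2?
4

The blue pentagon moved from (3, 4) to (7, 6), a distance of √(4² + 2²) ≈ 4.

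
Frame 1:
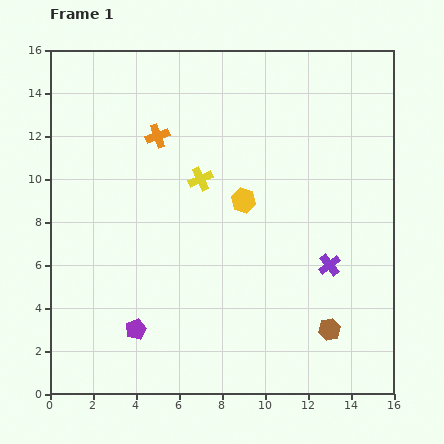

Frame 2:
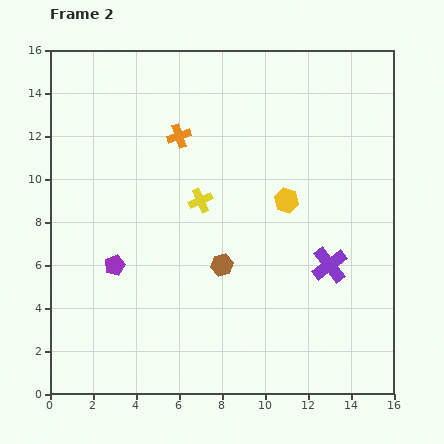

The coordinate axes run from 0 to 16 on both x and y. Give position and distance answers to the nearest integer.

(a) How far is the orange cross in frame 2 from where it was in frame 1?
1

The orange cross moved from (5, 12) to (6, 12), a distance of √(1² + 0²) ≈ 1.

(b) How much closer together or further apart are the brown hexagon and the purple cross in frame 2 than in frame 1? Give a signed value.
+2

Distance in frame 1: 3. Distance in frame 2: 5.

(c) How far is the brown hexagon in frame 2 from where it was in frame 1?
6

The brown hexagon moved from (13, 3) to (8, 6), a distance of √(5² + 3²) ≈ 6.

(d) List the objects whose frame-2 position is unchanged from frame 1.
the purple cross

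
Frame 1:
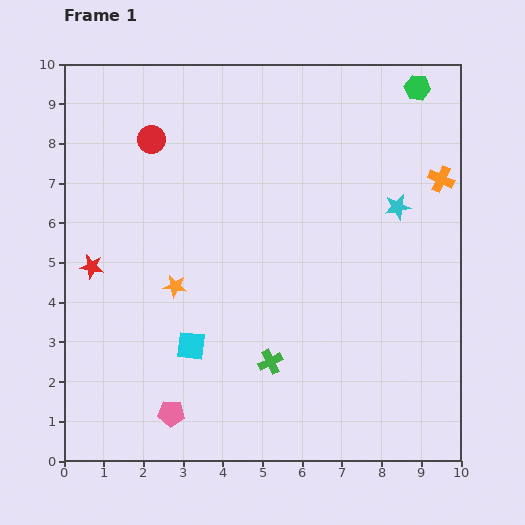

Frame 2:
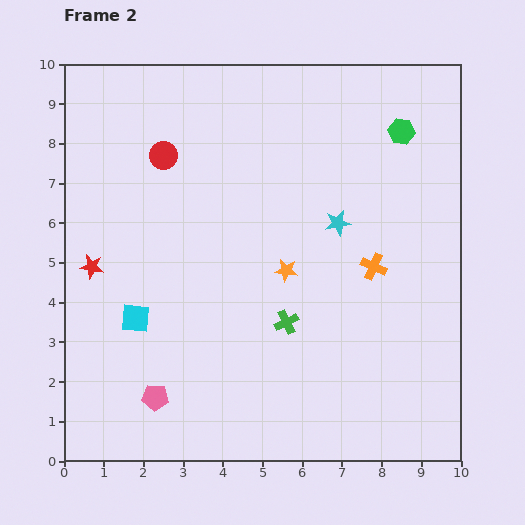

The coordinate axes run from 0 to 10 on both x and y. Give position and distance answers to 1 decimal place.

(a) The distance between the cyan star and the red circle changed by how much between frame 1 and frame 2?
-1.7

Distance in frame 1: 6.4. Distance in frame 2: 4.7.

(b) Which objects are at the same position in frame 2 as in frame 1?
the red star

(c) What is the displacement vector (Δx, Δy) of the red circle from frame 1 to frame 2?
(0.3, -0.4)

The red circle was at (2.2, 8.1) in frame 1 and (2.5, 7.7) in frame 2.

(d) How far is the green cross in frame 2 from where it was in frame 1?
1.1

The green cross moved from (5.2, 2.5) to (5.6, 3.5), a distance of √(0.4² + 1.0²) ≈ 1.1.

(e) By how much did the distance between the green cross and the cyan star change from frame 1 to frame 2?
-2.2

Distance in frame 1: 5.0. Distance in frame 2: 2.8.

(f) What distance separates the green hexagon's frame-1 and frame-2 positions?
1.2

The green hexagon moved from (8.9, 9.4) to (8.5, 8.3), a distance of √(0.4² + 1.1²) ≈ 1.2.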